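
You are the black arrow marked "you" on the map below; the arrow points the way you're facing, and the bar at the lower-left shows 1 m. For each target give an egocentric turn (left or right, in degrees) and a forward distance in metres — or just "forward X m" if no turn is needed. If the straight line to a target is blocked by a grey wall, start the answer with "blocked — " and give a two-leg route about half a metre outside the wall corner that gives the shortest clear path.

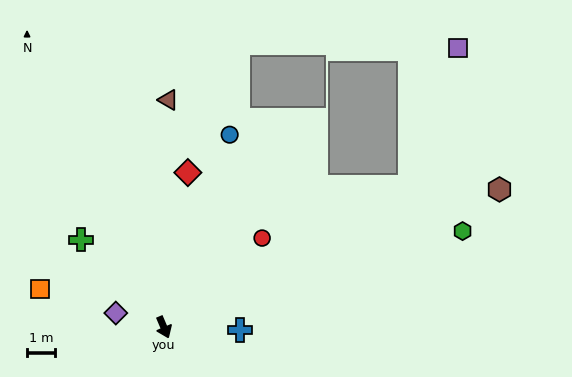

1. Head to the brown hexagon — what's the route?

turn left 89°, forward 12.9 m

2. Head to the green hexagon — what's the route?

turn left 85°, forward 11.2 m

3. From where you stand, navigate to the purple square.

blocked — turn left 97°, forward 10.1 m, then turn left 41°, forward 5.2 m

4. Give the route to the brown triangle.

turn left 156°, forward 8.1 m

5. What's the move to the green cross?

turn right 160°, forward 4.3 m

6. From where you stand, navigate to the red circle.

turn left 109°, forward 4.7 m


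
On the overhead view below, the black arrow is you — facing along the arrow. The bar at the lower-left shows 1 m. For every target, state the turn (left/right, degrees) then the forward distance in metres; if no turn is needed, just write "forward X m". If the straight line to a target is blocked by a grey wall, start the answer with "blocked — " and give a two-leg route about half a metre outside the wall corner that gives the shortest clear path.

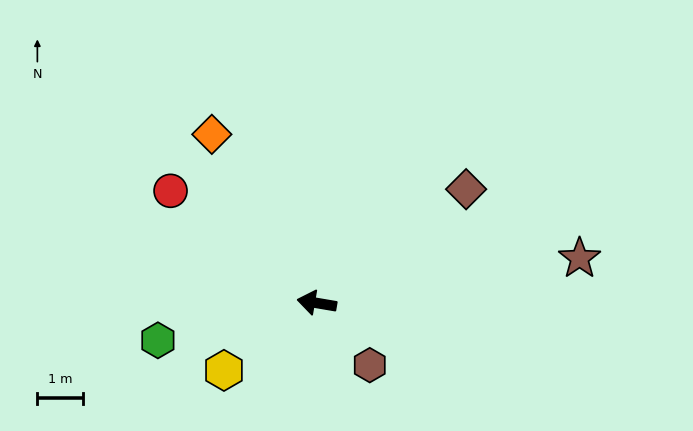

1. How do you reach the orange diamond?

turn right 48°, forward 4.4 m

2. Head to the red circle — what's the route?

turn right 28°, forward 4.1 m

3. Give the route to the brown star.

turn right 161°, forward 5.9 m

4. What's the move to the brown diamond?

turn right 133°, forward 4.1 m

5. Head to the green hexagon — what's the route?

turn left 23°, forward 3.6 m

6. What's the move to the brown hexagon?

turn left 140°, forward 1.8 m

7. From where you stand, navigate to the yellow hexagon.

turn left 46°, forward 2.5 m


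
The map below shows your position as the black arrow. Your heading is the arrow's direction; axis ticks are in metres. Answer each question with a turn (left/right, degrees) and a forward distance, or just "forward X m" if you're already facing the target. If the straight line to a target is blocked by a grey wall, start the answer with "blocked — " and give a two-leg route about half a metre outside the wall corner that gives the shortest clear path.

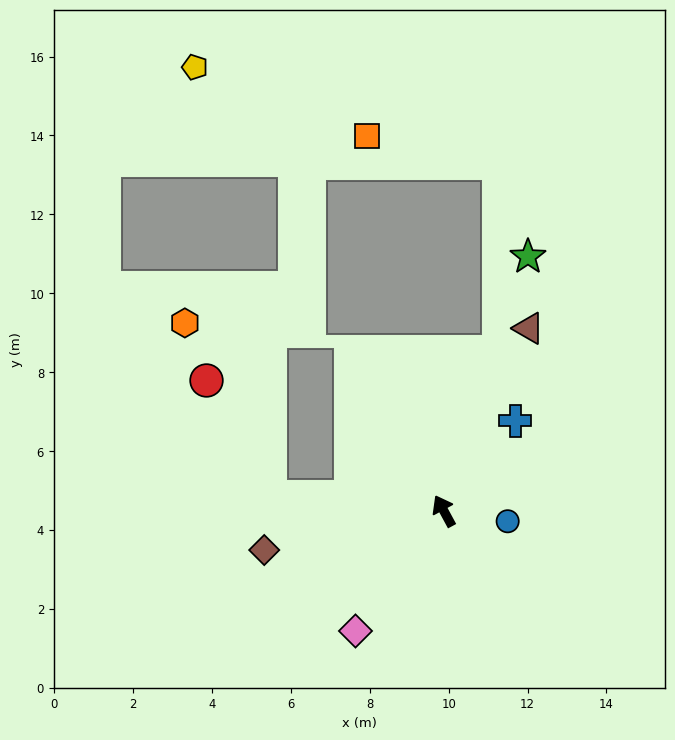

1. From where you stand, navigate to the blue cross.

turn right 67°, forward 2.9 m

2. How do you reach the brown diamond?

turn left 74°, forward 4.7 m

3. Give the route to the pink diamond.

turn left 115°, forward 3.8 m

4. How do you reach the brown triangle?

turn right 53°, forward 5.1 m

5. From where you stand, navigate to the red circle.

blocked — turn left 57°, forward 4.4 m, then turn right 57°, forward 3.4 m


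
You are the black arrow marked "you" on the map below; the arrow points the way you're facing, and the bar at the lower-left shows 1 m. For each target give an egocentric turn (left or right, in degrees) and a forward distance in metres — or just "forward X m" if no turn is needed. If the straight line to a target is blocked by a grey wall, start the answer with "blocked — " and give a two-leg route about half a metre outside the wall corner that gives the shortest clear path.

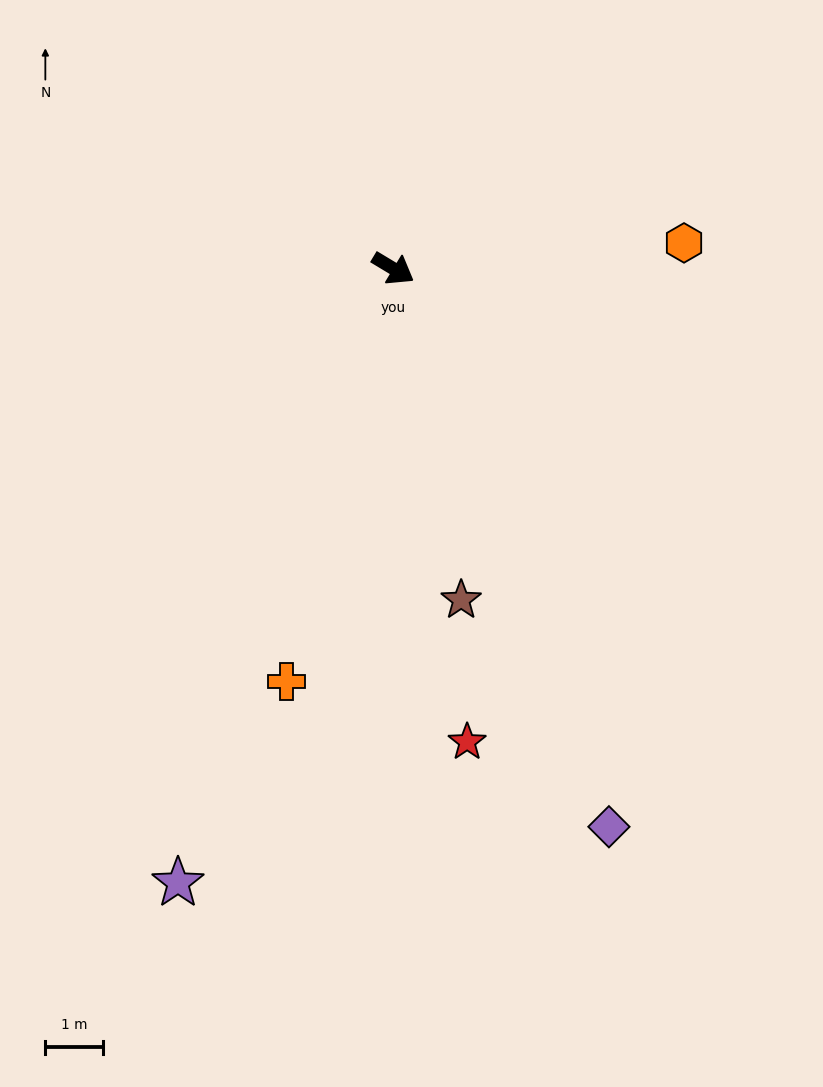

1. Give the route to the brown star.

turn right 47°, forward 5.9 m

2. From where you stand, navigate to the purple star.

turn right 78°, forward 11.4 m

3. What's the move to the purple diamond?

turn right 38°, forward 10.4 m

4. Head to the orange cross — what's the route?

turn right 73°, forward 7.4 m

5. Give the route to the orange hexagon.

turn left 36°, forward 5.1 m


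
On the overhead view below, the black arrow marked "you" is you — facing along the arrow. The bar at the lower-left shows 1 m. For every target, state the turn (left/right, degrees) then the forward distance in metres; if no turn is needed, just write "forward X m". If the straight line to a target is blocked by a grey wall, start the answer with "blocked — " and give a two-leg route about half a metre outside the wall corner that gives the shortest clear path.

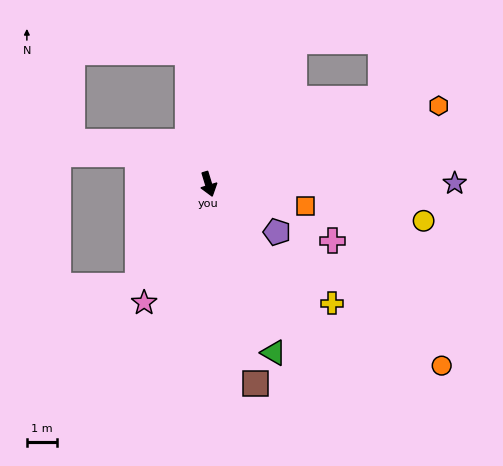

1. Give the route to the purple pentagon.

turn left 38°, forward 2.8 m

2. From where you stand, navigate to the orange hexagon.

turn left 92°, forward 8.2 m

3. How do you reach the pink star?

turn right 45°, forward 4.5 m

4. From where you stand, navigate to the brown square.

turn right 4°, forward 6.9 m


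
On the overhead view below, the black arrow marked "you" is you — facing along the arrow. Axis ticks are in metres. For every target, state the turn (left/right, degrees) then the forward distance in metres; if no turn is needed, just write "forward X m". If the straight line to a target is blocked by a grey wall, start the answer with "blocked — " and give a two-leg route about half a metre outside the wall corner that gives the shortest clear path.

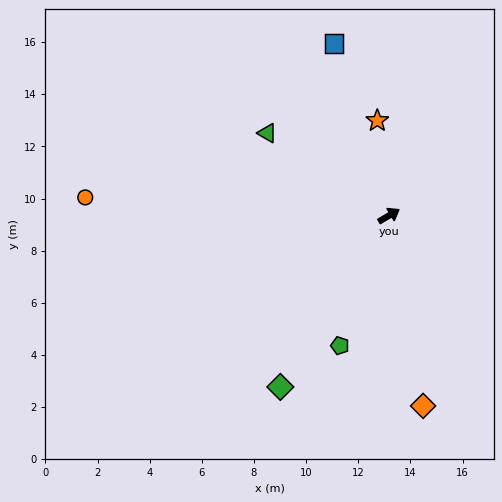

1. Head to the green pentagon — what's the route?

turn right 141°, forward 5.3 m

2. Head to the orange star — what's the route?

turn left 66°, forward 3.7 m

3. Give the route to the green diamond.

turn right 153°, forward 7.8 m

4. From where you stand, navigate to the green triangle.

turn left 115°, forward 5.6 m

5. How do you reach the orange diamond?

turn right 111°, forward 7.4 m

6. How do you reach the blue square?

turn left 77°, forward 6.9 m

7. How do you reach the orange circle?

turn left 146°, forward 11.7 m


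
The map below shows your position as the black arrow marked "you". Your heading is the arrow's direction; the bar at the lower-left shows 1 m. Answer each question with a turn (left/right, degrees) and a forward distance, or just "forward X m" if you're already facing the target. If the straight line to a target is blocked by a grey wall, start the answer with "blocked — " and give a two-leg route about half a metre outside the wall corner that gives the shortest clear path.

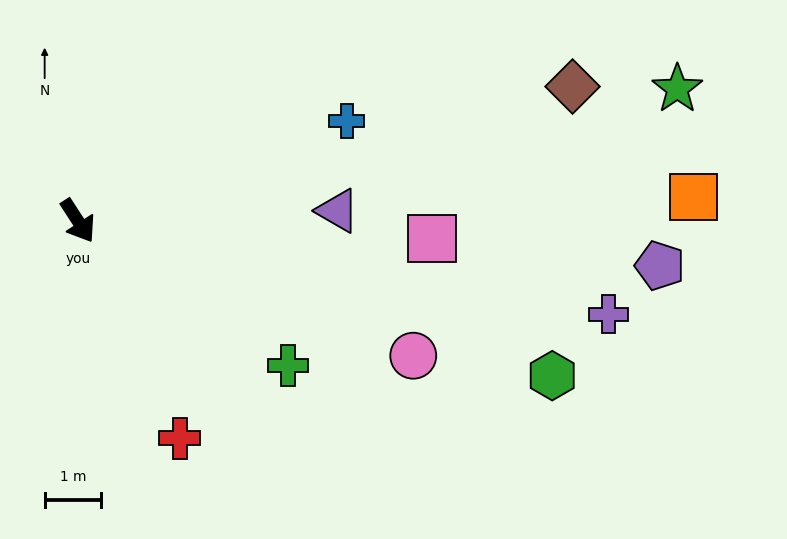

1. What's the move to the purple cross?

turn left 47°, forward 9.6 m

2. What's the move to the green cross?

turn left 23°, forward 4.5 m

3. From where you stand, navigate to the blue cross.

turn left 77°, forward 5.1 m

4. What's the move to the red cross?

turn right 8°, forward 4.3 m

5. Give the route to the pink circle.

turn left 35°, forward 6.4 m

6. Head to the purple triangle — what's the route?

turn left 59°, forward 4.6 m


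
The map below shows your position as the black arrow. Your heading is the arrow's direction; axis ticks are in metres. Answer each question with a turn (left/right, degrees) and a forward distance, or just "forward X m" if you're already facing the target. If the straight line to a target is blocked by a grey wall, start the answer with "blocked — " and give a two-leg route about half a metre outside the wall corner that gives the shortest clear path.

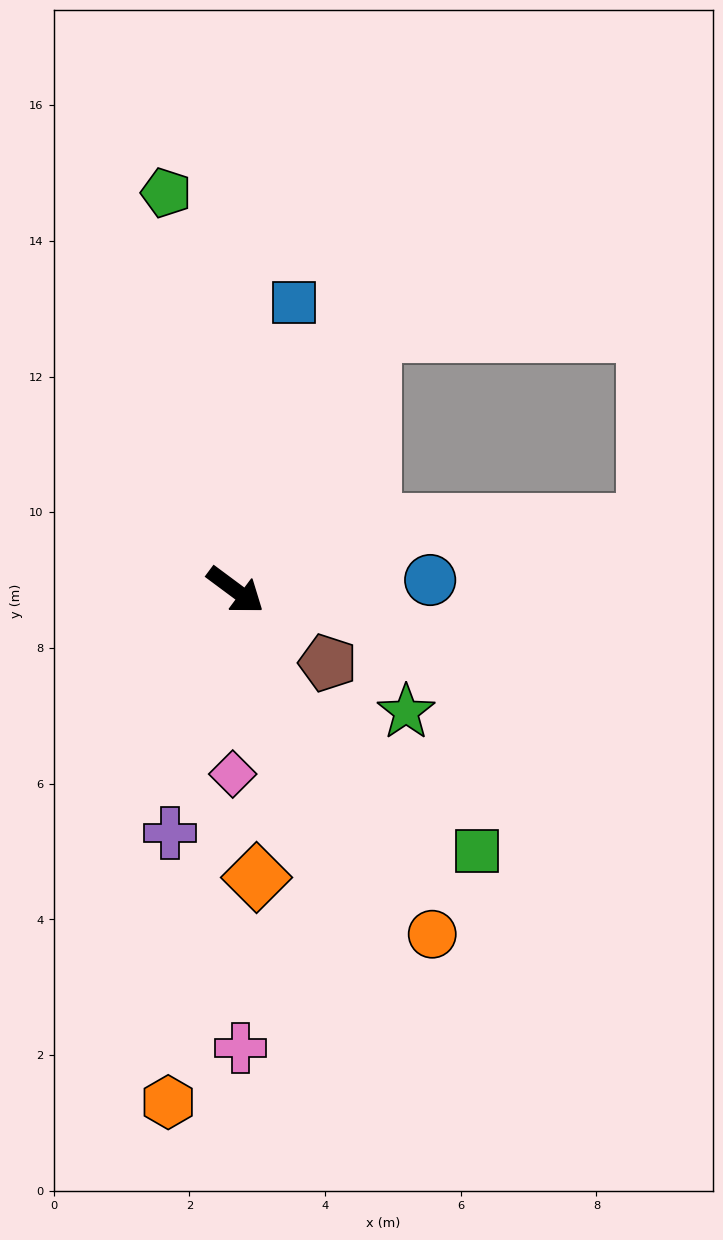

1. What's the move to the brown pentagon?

forward 1.7 m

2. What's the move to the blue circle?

turn left 40°, forward 2.9 m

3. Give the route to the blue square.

turn left 115°, forward 4.3 m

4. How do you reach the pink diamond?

turn right 54°, forward 2.7 m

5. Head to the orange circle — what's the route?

turn right 24°, forward 5.8 m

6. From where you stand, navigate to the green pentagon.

turn left 136°, forward 5.9 m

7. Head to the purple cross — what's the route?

turn right 69°, forward 3.7 m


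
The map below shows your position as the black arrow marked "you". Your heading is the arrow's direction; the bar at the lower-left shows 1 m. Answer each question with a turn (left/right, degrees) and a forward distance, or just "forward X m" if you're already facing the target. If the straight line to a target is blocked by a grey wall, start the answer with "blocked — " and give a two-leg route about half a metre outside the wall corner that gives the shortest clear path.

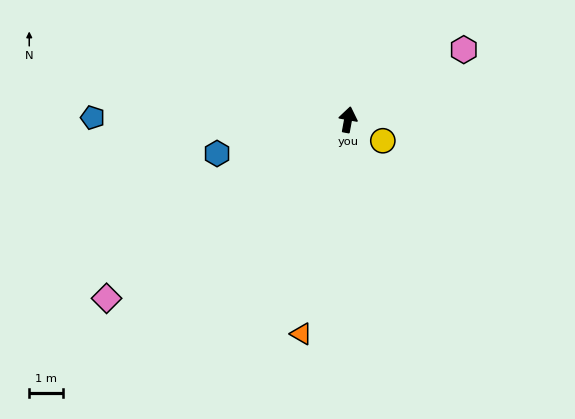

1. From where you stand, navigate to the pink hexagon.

turn right 48°, forward 4.0 m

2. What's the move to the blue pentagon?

turn left 100°, forward 7.6 m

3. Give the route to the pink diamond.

turn left 137°, forward 9.0 m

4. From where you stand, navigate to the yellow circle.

turn right 111°, forward 1.2 m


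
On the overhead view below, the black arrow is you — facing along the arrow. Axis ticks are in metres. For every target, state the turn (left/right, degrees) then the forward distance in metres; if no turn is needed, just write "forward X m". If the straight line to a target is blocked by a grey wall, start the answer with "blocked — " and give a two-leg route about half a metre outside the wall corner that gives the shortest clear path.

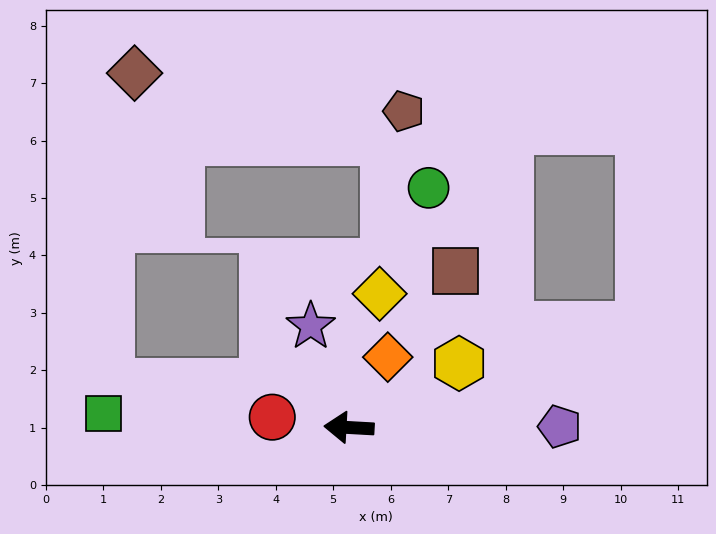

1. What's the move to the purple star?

turn right 66°, forward 1.9 m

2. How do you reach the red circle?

turn right 4°, forward 1.3 m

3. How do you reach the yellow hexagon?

turn right 147°, forward 2.2 m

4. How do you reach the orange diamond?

turn right 116°, forward 1.4 m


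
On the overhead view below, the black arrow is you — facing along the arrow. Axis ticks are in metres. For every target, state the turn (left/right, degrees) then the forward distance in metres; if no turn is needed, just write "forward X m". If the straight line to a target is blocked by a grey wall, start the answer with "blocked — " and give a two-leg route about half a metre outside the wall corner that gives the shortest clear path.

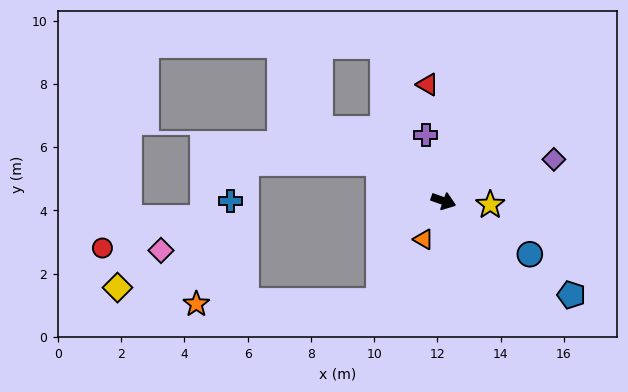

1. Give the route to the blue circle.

turn right 12°, forward 3.2 m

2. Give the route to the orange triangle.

turn right 98°, forward 1.4 m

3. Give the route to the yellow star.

turn left 15°, forward 1.5 m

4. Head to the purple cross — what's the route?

turn left 125°, forward 2.2 m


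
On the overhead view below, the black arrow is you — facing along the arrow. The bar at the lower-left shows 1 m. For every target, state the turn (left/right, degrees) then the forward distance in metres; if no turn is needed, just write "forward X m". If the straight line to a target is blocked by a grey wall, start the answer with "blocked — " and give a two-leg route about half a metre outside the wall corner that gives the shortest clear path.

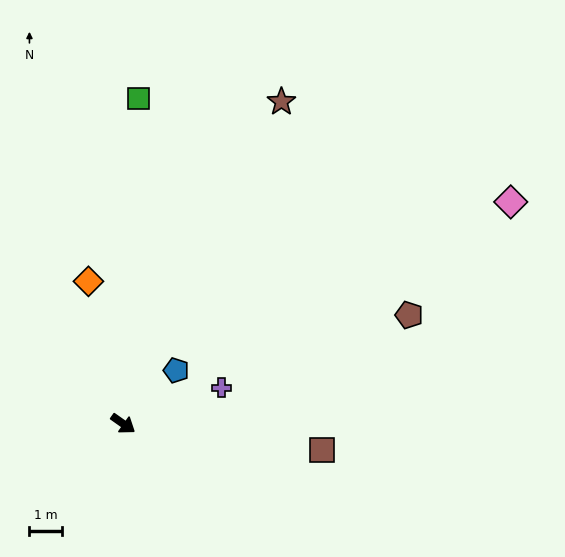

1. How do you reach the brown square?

turn left 28°, forward 6.1 m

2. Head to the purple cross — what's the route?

turn left 55°, forward 3.2 m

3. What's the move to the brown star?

turn left 99°, forward 11.0 m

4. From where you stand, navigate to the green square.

turn left 122°, forward 10.0 m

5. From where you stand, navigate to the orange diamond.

turn left 139°, forward 4.5 m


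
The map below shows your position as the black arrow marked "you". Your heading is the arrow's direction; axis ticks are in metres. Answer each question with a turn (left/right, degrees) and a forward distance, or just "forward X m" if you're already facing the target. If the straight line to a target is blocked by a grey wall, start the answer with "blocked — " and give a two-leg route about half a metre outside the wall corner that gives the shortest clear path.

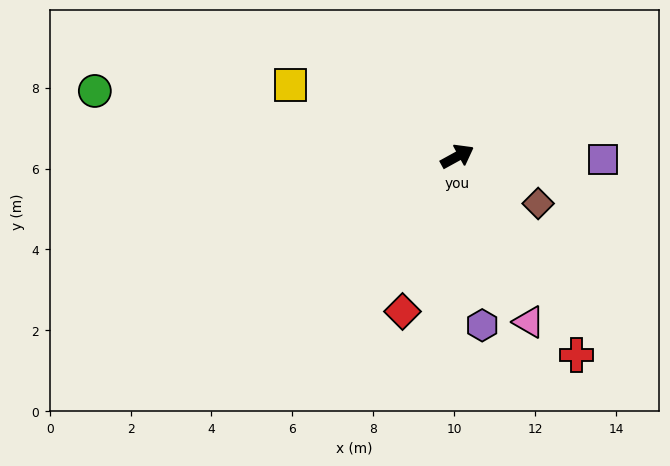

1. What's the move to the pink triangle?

turn right 95°, forward 4.5 m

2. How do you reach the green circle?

turn left 141°, forward 9.1 m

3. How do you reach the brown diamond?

turn right 59°, forward 2.3 m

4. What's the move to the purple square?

turn right 30°, forward 3.6 m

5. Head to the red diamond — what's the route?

turn right 138°, forward 4.1 m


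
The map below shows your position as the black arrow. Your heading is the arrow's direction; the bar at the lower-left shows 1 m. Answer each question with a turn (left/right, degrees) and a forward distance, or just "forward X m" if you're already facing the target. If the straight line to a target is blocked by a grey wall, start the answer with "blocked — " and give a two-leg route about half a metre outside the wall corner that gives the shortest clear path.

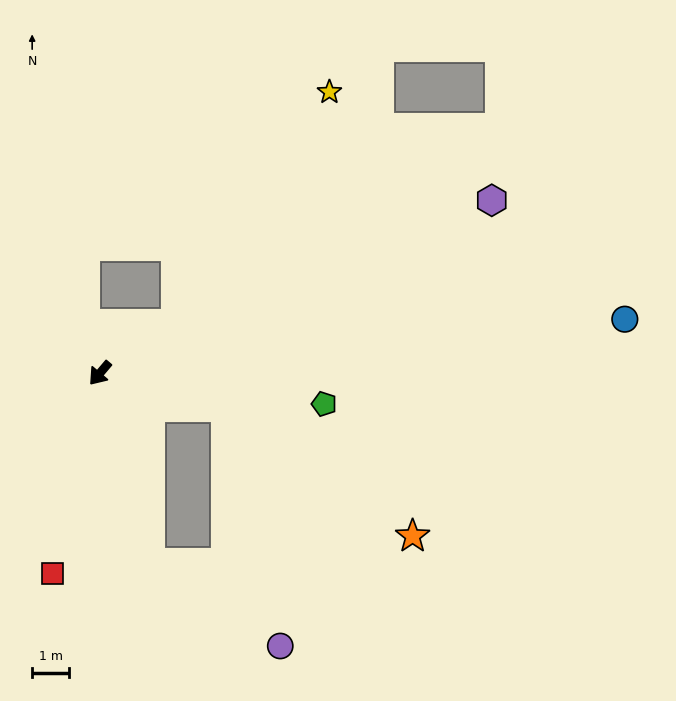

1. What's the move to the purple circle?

blocked — turn left 55°, forward 5.3 m, then turn left 43°, forward 4.2 m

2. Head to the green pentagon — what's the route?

turn left 122°, forward 6.1 m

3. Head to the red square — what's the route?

turn left 27°, forward 5.6 m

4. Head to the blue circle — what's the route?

turn left 136°, forward 14.3 m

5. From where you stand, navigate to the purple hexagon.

turn left 154°, forward 11.6 m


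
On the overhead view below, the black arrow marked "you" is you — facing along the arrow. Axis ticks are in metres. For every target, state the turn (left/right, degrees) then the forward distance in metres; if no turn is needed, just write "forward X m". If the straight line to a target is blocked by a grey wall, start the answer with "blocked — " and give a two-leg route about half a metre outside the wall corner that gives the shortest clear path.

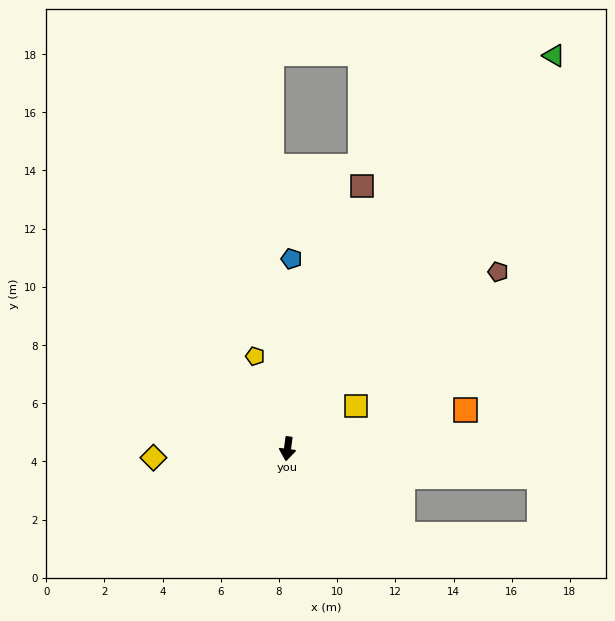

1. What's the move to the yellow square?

turn left 129°, forward 2.8 m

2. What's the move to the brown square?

turn left 172°, forward 9.4 m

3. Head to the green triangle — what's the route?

turn left 153°, forward 16.3 m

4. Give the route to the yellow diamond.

turn right 79°, forward 4.6 m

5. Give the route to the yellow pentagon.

turn right 153°, forward 3.4 m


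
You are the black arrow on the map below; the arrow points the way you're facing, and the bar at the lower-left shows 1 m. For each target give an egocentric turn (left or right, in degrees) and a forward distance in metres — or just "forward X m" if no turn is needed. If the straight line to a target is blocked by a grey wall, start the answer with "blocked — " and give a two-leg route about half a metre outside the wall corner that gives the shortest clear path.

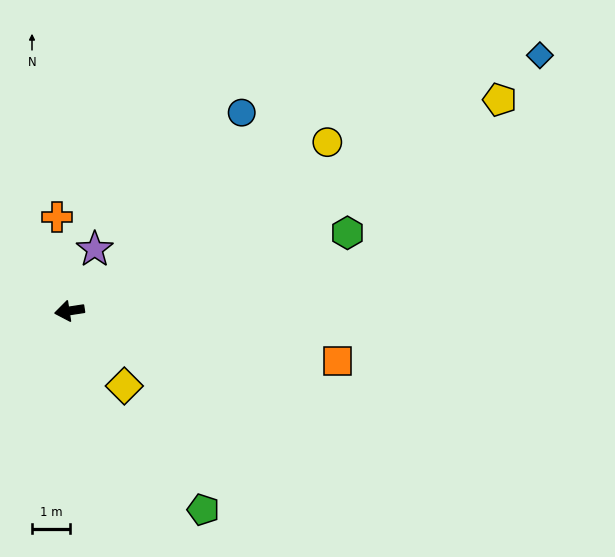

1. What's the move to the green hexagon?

turn right 173°, forward 7.6 m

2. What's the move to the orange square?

turn left 161°, forward 7.2 m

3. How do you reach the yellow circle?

turn right 156°, forward 8.1 m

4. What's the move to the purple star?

turn right 121°, forward 1.8 m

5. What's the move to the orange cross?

turn right 91°, forward 2.5 m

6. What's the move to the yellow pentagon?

turn right 163°, forward 12.7 m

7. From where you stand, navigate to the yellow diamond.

turn left 117°, forward 2.5 m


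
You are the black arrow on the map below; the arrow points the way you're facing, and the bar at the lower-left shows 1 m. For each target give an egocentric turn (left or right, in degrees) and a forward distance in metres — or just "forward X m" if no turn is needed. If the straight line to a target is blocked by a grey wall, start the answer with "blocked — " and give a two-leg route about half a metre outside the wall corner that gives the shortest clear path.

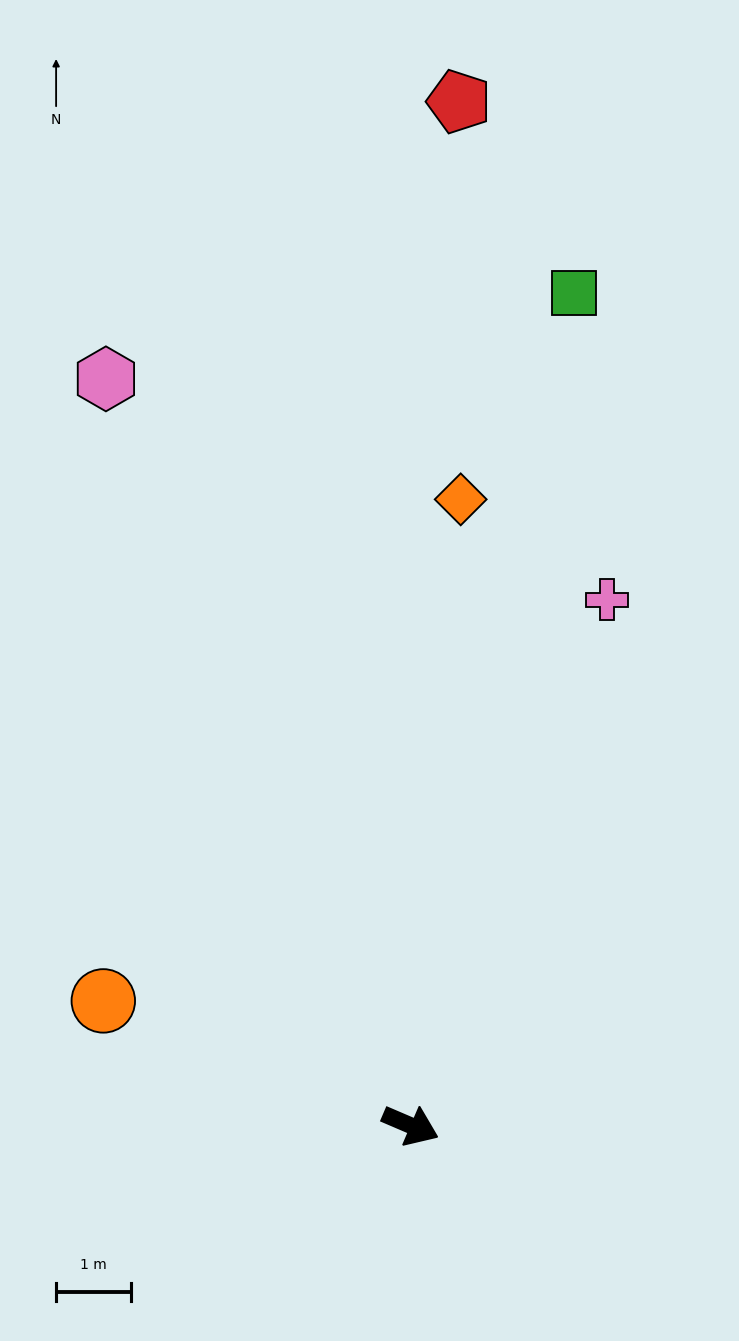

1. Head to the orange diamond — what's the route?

turn left 109°, forward 8.4 m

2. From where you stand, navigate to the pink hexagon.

turn left 135°, forward 10.8 m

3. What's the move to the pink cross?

turn left 93°, forward 7.5 m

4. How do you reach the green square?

turn left 102°, forward 11.3 m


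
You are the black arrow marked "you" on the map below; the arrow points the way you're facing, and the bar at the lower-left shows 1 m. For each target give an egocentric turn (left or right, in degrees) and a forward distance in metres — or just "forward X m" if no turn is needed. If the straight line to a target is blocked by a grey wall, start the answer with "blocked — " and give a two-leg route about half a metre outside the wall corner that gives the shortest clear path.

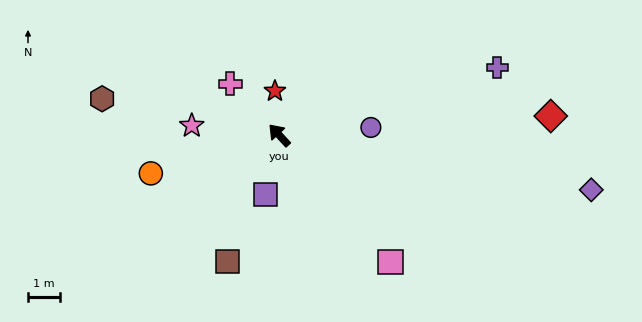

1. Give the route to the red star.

turn right 37°, forward 1.4 m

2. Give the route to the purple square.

turn left 124°, forward 1.9 m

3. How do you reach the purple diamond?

turn right 143°, forward 10.0 m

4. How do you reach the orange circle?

turn left 64°, forward 4.2 m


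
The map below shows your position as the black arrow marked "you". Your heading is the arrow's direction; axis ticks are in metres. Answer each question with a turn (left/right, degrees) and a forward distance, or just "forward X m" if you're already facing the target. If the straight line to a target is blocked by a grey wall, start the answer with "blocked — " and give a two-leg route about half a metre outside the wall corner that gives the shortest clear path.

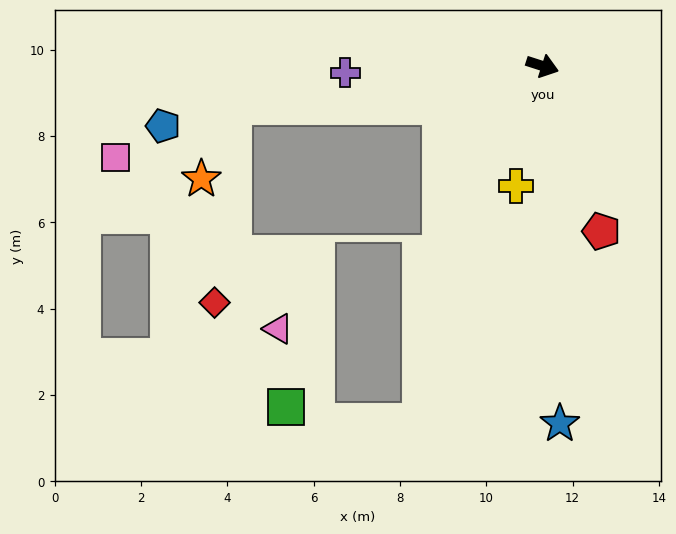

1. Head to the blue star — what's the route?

turn right 69°, forward 8.3 m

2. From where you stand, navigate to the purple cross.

turn right 160°, forward 4.6 m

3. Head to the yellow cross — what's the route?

turn right 85°, forward 2.8 m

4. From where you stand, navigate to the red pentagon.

turn right 53°, forward 4.1 m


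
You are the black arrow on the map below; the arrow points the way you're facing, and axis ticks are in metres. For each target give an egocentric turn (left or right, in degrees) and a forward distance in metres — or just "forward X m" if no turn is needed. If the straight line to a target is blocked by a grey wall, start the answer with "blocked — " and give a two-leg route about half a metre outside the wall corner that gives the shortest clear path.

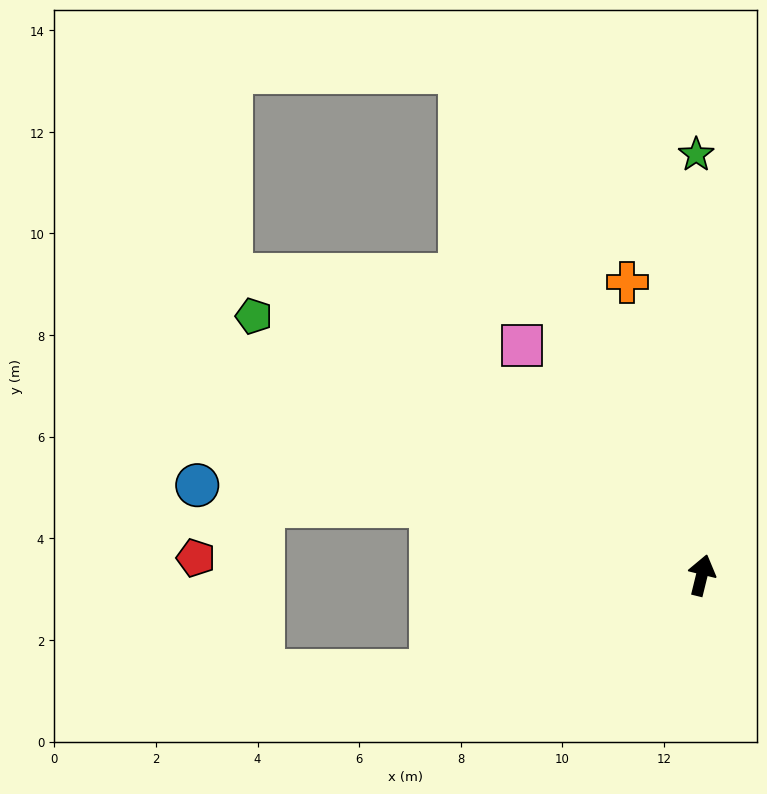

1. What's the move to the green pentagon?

turn left 74°, forward 10.2 m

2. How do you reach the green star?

turn left 15°, forward 8.3 m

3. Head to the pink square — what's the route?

turn left 52°, forward 5.7 m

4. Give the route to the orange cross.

turn left 28°, forward 5.9 m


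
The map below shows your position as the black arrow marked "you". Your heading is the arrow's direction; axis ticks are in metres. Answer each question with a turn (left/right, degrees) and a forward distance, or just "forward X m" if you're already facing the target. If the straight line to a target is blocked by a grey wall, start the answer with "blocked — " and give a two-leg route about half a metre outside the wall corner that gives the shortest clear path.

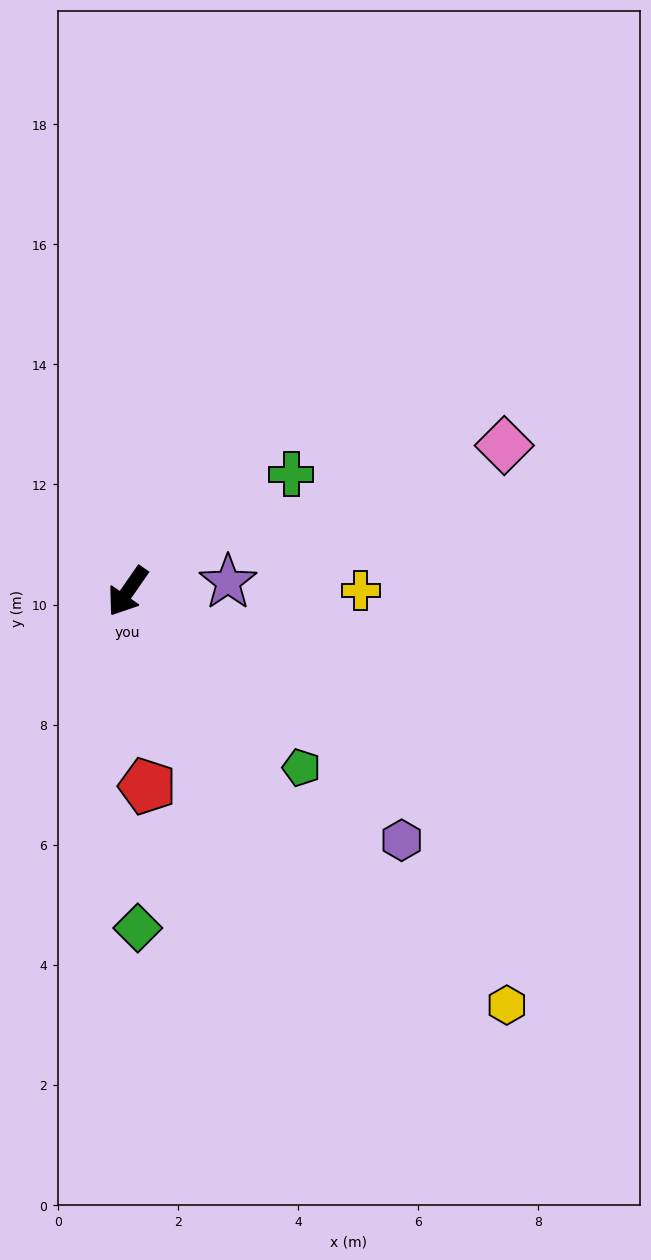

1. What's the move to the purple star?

turn left 130°, forward 1.7 m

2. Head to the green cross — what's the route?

turn left 160°, forward 3.4 m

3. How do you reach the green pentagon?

turn left 79°, forward 4.1 m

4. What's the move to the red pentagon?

turn left 40°, forward 3.3 m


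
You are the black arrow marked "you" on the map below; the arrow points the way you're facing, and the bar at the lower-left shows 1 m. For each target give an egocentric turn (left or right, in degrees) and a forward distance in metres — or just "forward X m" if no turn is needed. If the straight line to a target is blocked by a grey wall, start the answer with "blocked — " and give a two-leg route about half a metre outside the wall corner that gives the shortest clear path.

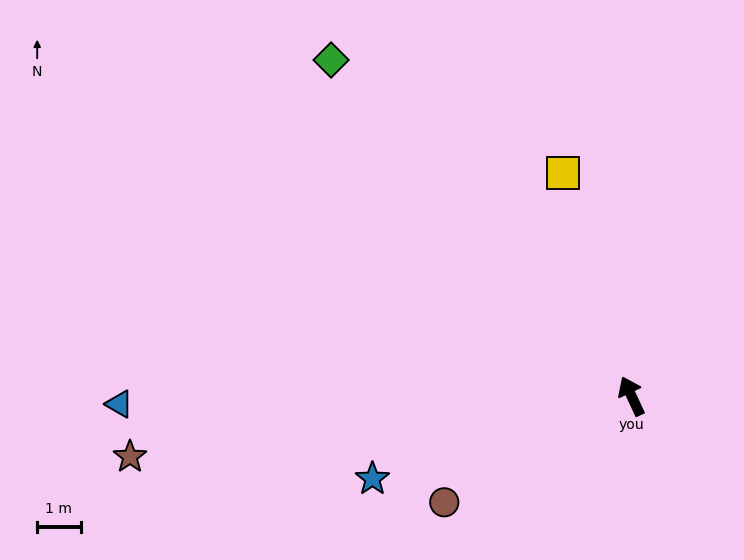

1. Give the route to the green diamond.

turn left 17°, forward 10.4 m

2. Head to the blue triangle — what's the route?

turn left 66°, forward 11.8 m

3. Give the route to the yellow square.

turn right 8°, forward 5.4 m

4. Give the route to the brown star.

turn left 72°, forward 11.6 m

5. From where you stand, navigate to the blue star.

turn left 83°, forward 6.3 m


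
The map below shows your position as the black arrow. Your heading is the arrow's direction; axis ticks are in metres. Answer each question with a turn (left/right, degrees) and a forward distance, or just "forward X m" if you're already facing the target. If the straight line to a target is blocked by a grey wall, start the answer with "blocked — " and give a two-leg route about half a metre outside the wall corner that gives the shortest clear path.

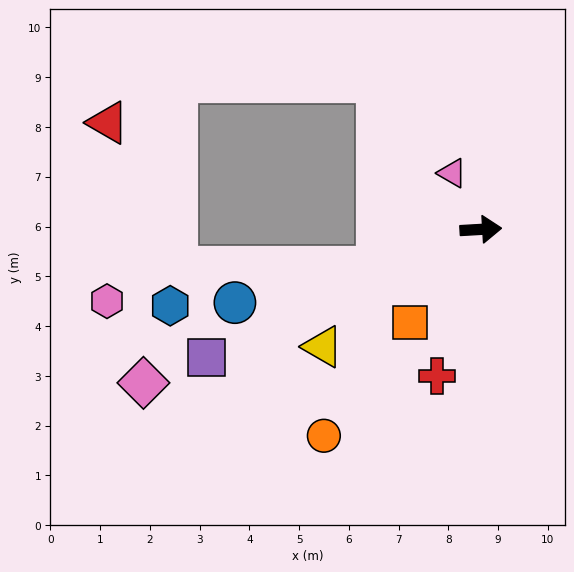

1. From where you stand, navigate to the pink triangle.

turn left 114°, forward 1.3 m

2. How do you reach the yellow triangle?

turn right 147°, forward 4.0 m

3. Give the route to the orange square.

turn right 131°, forward 2.4 m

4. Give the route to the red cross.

turn right 110°, forward 3.1 m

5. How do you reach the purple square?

turn right 158°, forward 6.1 m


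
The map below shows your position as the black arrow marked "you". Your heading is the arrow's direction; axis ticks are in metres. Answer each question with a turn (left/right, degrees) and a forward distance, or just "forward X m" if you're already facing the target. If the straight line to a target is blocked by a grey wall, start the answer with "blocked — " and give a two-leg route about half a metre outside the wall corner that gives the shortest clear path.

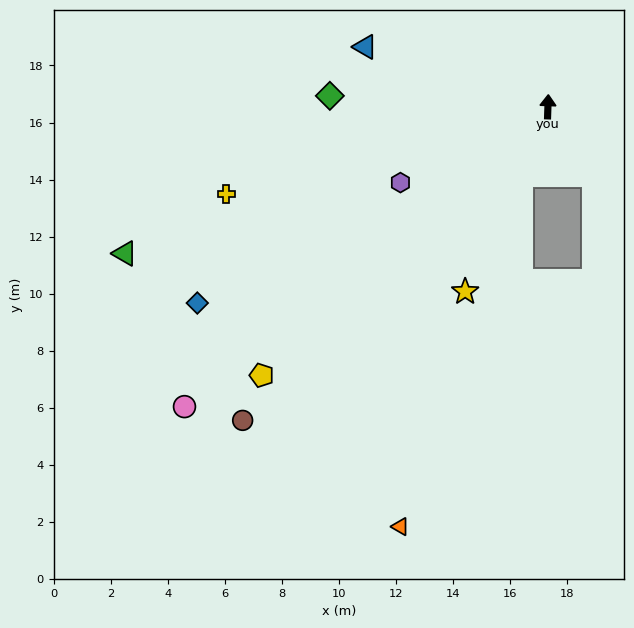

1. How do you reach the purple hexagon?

turn left 119°, forward 5.8 m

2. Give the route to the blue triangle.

turn left 74°, forward 6.7 m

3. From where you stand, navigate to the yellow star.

turn left 158°, forward 7.1 m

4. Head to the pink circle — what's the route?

turn left 131°, forward 16.5 m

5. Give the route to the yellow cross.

turn left 107°, forward 11.7 m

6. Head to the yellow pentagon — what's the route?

turn left 135°, forward 13.8 m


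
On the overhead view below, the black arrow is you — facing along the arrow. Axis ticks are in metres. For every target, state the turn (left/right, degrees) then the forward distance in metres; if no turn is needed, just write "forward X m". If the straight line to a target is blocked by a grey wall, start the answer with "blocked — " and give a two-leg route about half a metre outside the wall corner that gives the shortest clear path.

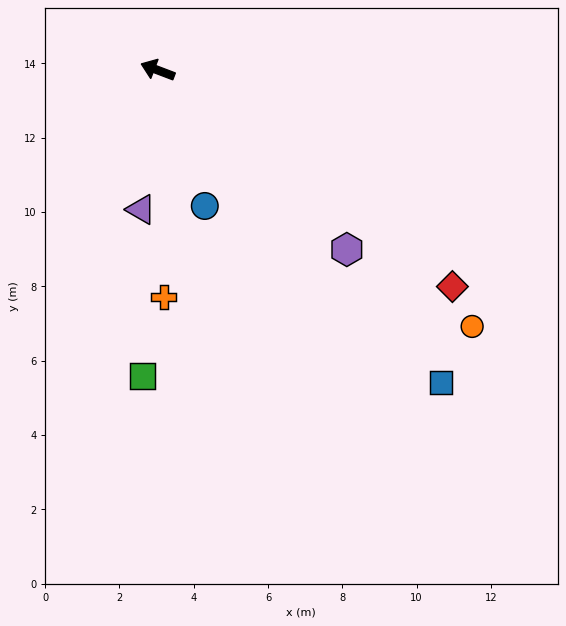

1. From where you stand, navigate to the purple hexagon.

turn left 157°, forward 7.0 m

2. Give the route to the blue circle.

turn left 130°, forward 3.9 m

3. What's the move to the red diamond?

turn left 165°, forward 9.8 m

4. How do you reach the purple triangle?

turn left 104°, forward 3.8 m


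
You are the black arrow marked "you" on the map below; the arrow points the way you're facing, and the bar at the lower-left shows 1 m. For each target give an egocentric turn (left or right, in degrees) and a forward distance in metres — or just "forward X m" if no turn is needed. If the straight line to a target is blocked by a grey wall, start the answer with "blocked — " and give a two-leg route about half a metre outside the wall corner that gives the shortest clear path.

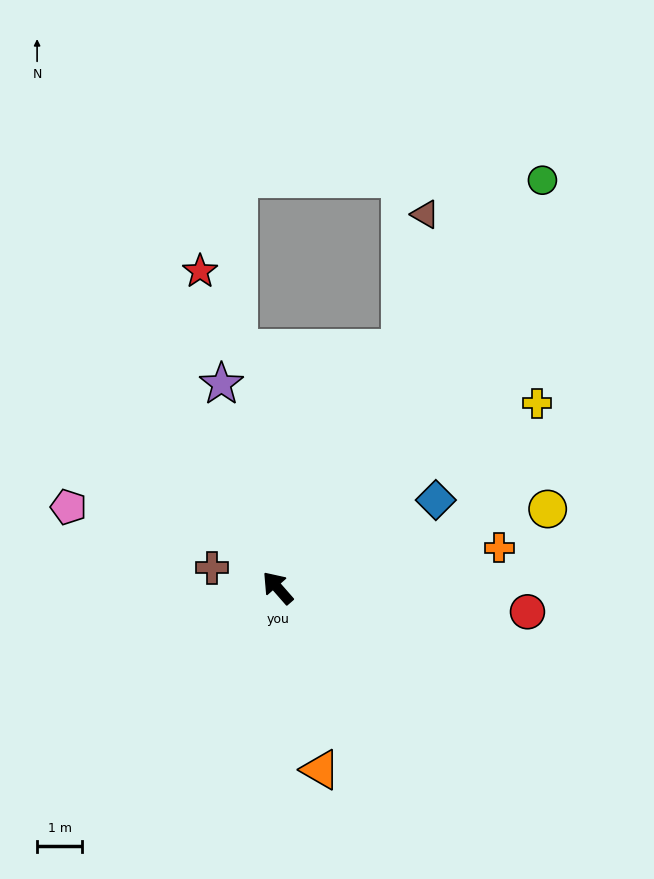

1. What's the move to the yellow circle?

turn right 115°, forward 6.2 m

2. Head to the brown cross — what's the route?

turn left 32°, forward 1.5 m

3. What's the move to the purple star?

turn right 26°, forward 4.7 m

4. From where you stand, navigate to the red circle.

turn right 137°, forward 5.6 m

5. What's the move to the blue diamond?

turn right 102°, forward 4.0 m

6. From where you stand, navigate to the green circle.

turn right 74°, forward 10.8 m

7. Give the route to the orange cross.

turn right 121°, forward 5.0 m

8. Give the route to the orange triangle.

turn left 152°, forward 4.1 m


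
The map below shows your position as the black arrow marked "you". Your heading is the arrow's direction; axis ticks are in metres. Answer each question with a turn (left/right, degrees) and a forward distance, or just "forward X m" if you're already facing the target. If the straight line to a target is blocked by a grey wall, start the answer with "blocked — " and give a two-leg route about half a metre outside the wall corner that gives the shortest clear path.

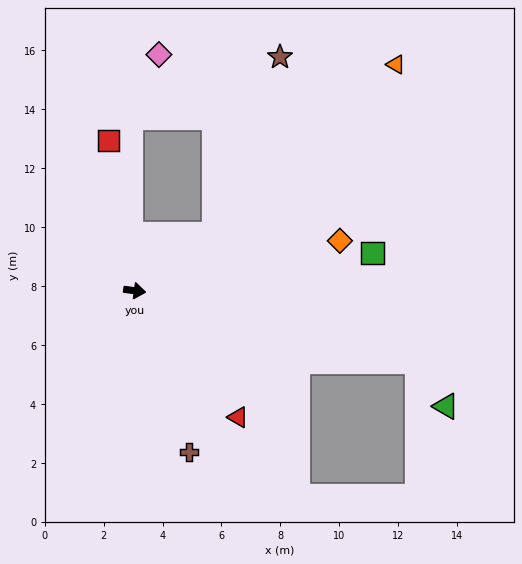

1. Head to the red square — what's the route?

turn left 107°, forward 5.2 m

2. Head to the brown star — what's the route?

blocked — turn left 43°, forward 3.3 m, then turn left 34°, forward 6.4 m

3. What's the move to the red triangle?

turn right 43°, forward 5.5 m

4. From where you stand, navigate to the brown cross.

turn right 64°, forward 5.8 m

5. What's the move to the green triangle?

blocked — turn right 7°, forward 9.9 m, then turn right 43°, forward 1.8 m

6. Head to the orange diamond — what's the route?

turn left 21°, forward 7.2 m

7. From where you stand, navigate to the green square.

turn left 17°, forward 8.2 m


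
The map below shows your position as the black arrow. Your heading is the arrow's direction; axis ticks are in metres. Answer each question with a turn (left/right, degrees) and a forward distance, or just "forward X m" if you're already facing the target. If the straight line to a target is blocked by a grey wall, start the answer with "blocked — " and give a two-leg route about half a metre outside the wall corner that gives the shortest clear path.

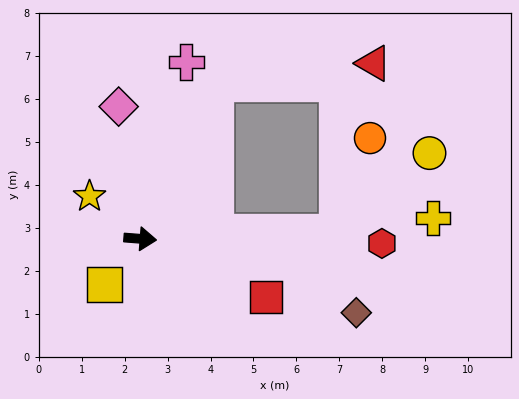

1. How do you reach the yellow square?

turn right 124°, forward 1.4 m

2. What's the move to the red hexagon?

turn left 3°, forward 5.6 m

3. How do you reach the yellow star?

turn left 144°, forward 1.5 m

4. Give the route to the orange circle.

blocked — turn left 6°, forward 4.6 m, then turn left 70°, forward 2.3 m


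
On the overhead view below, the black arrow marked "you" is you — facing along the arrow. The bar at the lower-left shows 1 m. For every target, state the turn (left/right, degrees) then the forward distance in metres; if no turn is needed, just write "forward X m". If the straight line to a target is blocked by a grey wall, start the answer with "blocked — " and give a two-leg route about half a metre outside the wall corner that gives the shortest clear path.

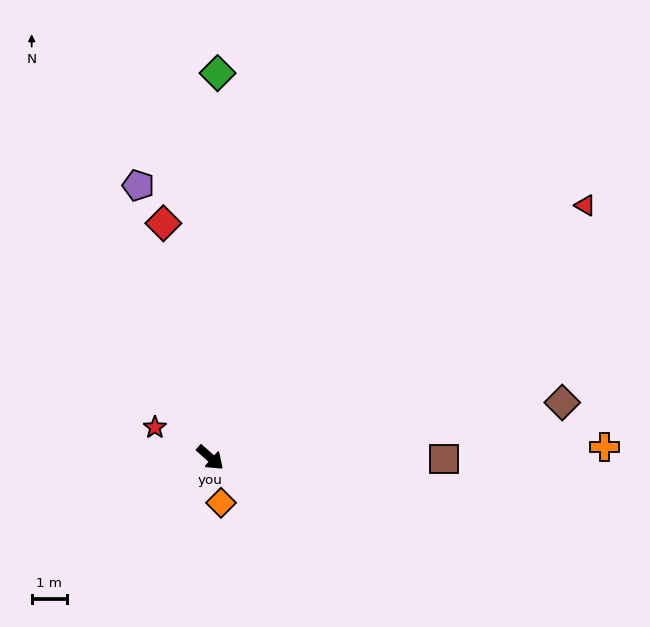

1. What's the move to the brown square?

turn left 41°, forward 6.7 m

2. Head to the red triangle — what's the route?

turn left 76°, forward 13.0 m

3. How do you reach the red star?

turn right 167°, forward 1.8 m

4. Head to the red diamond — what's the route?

turn left 143°, forward 6.9 m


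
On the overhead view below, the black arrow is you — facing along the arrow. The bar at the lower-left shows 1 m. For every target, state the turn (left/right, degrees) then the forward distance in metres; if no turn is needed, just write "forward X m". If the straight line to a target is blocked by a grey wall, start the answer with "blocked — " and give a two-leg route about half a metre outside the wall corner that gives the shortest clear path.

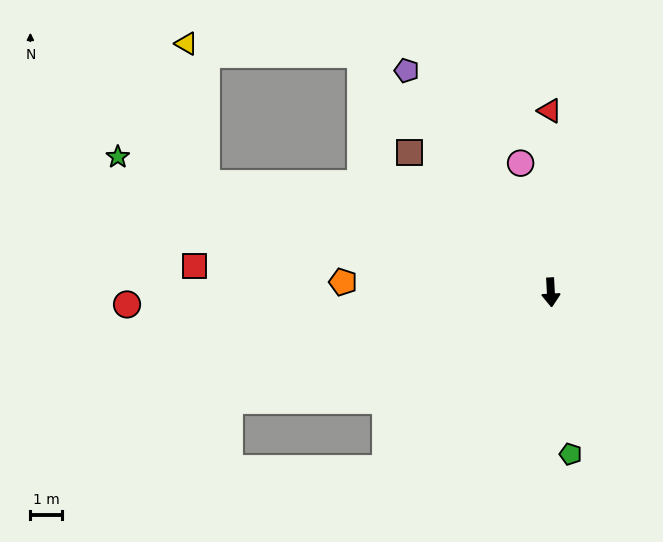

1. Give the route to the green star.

turn right 110°, forward 14.1 m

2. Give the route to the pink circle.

turn right 170°, forward 4.1 m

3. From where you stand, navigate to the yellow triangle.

blocked — turn right 111°, forward 11.3 m, then turn right 64°, forward 4.4 m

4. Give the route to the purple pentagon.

turn right 150°, forward 8.2 m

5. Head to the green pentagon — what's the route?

turn left 4°, forward 5.1 m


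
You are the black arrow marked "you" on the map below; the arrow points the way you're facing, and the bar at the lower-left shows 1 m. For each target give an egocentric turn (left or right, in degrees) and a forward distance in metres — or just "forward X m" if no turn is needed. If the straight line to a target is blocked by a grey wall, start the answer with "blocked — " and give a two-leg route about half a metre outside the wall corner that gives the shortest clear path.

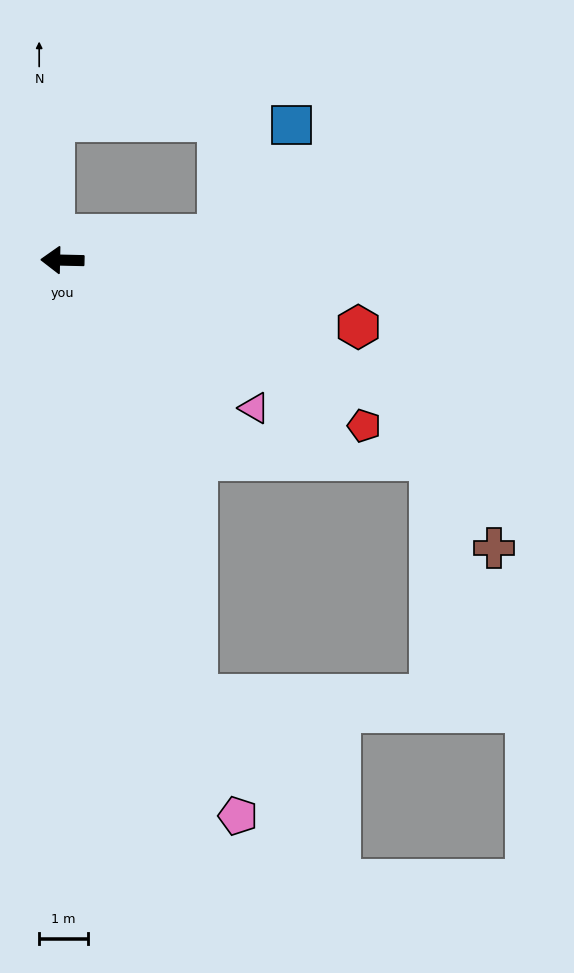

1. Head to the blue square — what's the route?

blocked — turn right 170°, forward 3.2 m, then turn left 47°, forward 2.7 m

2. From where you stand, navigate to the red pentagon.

turn left 153°, forward 7.1 m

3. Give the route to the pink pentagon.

turn left 109°, forward 12.0 m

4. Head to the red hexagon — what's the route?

turn left 169°, forward 6.3 m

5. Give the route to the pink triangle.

turn left 144°, forward 5.0 m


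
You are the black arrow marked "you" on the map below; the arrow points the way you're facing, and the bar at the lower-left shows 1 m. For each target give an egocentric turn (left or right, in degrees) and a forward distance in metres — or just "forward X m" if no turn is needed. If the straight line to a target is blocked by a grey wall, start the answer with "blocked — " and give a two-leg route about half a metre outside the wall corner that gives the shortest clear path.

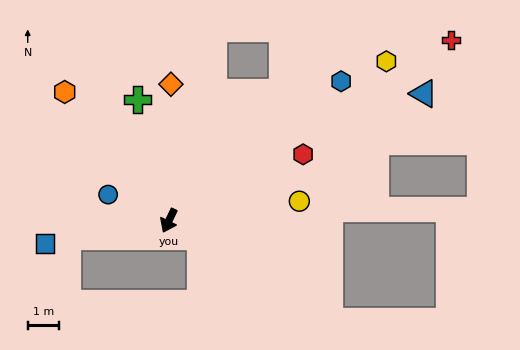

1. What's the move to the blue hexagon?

turn left 155°, forward 7.0 m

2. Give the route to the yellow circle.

turn left 124°, forward 4.2 m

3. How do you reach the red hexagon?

turn left 142°, forward 4.8 m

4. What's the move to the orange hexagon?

turn right 115°, forward 5.3 m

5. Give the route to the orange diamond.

turn right 155°, forward 4.3 m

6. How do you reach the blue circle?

turn right 88°, forward 2.1 m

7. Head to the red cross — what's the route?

turn left 148°, forward 10.6 m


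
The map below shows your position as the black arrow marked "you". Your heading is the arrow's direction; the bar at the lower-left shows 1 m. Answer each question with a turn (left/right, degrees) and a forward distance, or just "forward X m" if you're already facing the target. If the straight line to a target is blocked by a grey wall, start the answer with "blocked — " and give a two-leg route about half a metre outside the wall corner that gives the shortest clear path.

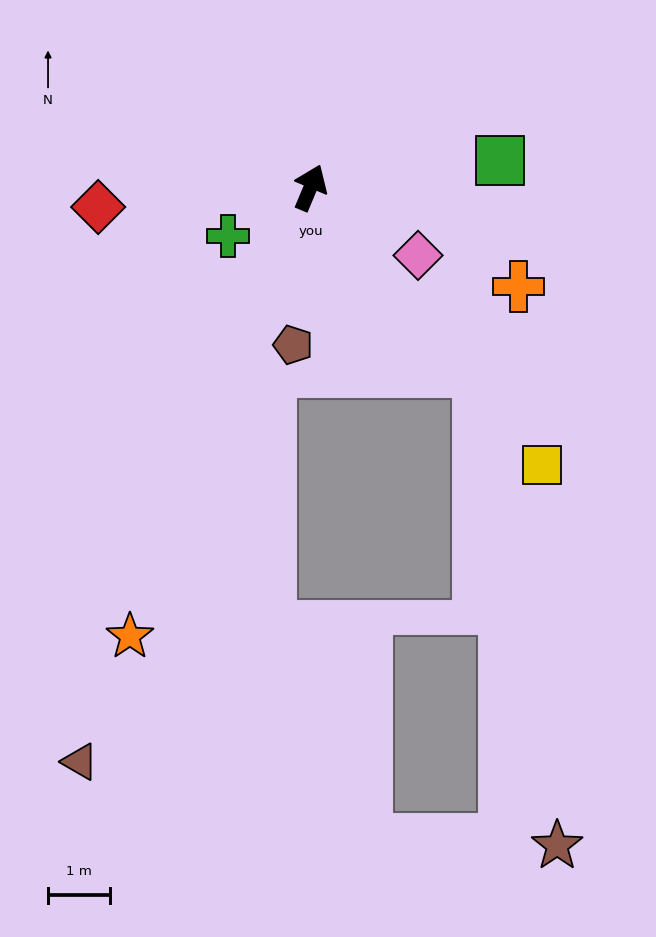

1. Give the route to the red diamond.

turn left 118°, forward 3.4 m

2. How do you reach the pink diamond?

turn right 100°, forward 2.0 m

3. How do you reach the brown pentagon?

turn right 164°, forward 2.5 m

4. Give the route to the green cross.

turn left 143°, forward 1.5 m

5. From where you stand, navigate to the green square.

turn right 59°, forward 3.1 m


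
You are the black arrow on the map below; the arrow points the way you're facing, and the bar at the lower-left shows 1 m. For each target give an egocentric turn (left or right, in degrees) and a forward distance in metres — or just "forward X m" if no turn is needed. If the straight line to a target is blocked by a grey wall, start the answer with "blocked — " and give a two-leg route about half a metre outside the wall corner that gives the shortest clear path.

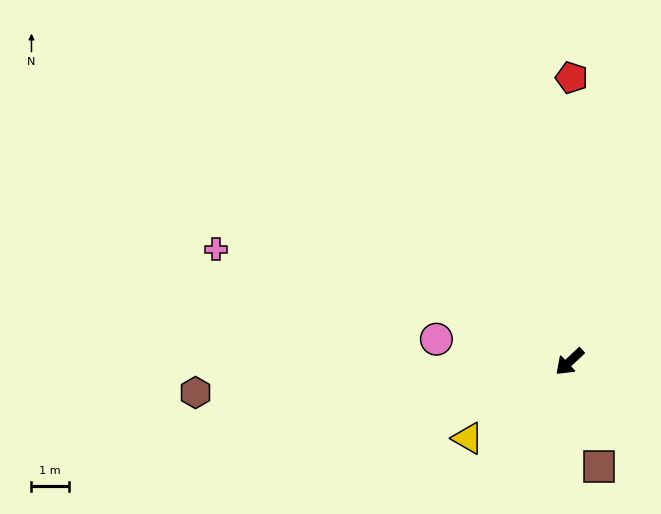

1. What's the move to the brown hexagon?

turn right 38°, forward 10.0 m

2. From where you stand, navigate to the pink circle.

turn right 53°, forward 3.6 m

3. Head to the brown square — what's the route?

turn left 63°, forward 2.9 m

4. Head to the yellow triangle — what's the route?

turn right 6°, forward 3.4 m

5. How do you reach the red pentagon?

turn right 133°, forward 7.6 m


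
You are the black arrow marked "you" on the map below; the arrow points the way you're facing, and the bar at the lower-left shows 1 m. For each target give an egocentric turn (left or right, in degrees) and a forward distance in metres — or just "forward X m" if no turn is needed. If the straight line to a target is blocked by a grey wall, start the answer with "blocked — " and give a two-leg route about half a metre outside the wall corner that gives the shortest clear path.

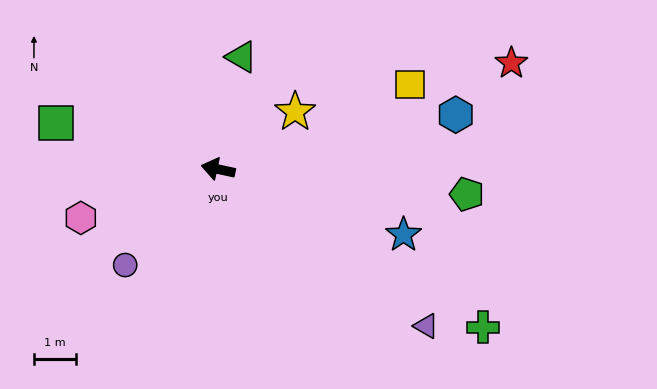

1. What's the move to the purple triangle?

turn left 155°, forward 6.3 m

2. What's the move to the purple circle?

turn left 58°, forward 3.2 m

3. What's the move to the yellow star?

turn right 131°, forward 2.3 m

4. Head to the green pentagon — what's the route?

turn right 174°, forward 6.0 m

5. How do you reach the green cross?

turn left 161°, forward 7.4 m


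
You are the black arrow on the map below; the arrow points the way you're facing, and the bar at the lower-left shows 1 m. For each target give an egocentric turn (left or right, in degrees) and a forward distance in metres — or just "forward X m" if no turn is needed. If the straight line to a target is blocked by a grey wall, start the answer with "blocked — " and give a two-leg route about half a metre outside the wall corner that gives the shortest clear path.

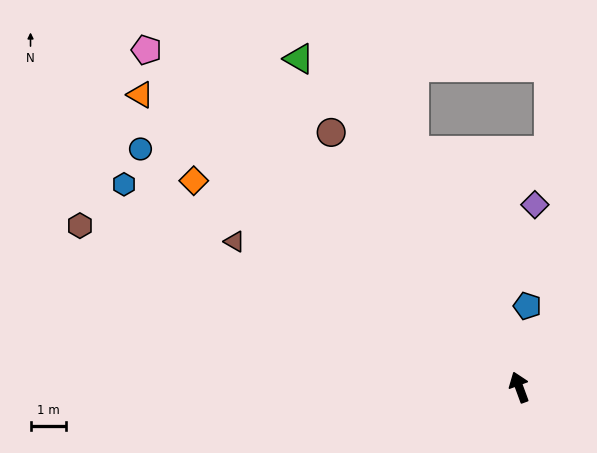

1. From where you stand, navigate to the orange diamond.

turn left 37°, forward 11.0 m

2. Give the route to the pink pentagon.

turn left 28°, forward 14.3 m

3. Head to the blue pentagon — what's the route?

turn right 26°, forward 2.3 m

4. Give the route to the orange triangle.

turn left 32°, forward 13.6 m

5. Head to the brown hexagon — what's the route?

turn left 50°, forward 13.3 m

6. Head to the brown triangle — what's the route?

turn left 43°, forward 9.1 m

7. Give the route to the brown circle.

turn left 16°, forward 9.0 m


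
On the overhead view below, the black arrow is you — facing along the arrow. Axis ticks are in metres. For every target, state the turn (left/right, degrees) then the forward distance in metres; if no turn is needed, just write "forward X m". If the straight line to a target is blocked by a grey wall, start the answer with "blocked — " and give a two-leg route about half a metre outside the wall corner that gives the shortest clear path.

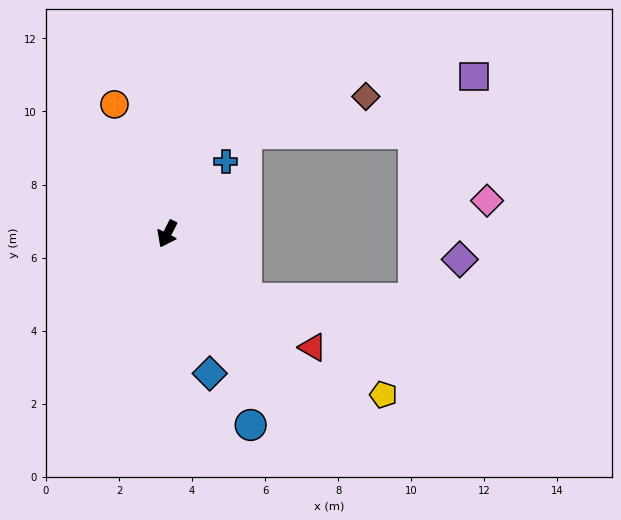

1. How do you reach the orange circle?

turn right 131°, forward 3.8 m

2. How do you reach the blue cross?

turn left 168°, forward 2.6 m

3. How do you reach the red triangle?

turn left 79°, forward 5.0 m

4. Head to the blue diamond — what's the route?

turn left 44°, forward 4.0 m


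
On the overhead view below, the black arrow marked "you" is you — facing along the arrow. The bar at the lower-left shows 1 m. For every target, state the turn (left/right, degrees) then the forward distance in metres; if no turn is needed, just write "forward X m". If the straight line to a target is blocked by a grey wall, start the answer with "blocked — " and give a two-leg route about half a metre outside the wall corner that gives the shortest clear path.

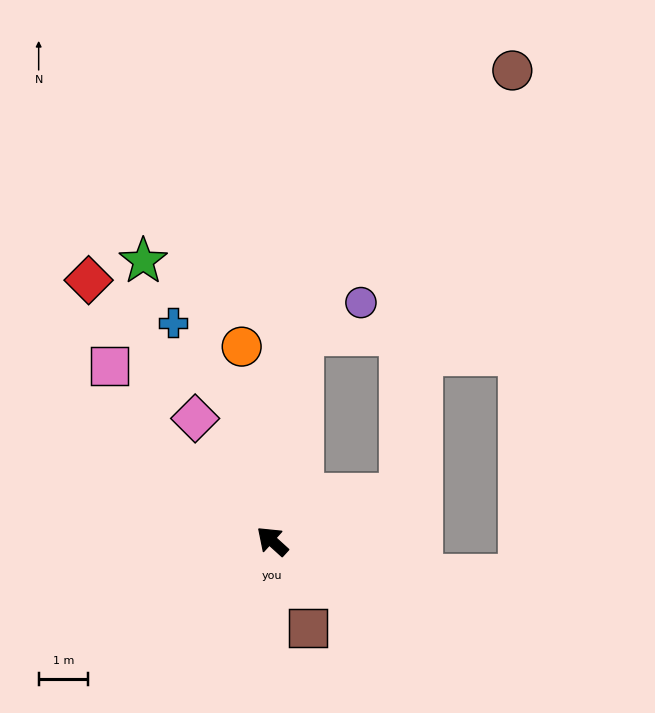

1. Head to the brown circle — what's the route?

blocked — turn right 56°, forward 4.2 m, then turn right 30°, forward 6.8 m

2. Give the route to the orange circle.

turn right 39°, forward 4.0 m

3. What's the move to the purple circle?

blocked — turn right 56°, forward 4.2 m, then turn right 53°, forward 1.3 m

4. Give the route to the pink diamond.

turn right 16°, forward 2.9 m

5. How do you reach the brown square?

turn left 155°, forward 1.9 m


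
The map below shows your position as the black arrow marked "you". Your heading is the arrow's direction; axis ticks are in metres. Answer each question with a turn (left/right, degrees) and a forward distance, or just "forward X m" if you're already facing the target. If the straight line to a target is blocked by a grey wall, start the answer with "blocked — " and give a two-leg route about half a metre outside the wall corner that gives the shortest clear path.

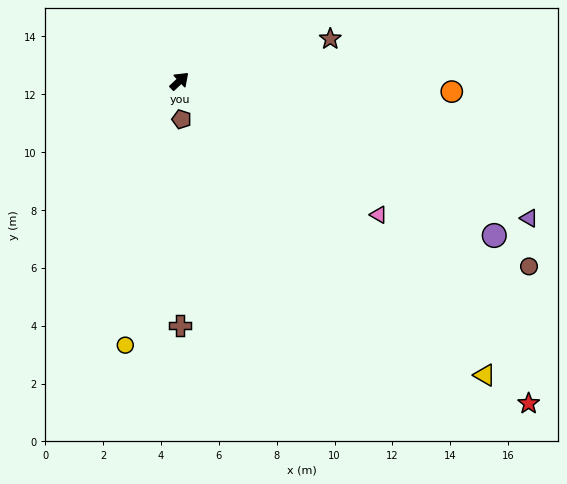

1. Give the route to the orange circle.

turn right 45°, forward 9.4 m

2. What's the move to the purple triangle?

turn right 64°, forward 13.0 m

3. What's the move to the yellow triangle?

turn right 87°, forward 14.6 m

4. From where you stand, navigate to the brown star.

turn right 27°, forward 5.4 m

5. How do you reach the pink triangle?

turn right 77°, forward 8.3 m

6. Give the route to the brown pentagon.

turn right 130°, forward 1.3 m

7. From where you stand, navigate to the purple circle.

turn right 69°, forward 12.1 m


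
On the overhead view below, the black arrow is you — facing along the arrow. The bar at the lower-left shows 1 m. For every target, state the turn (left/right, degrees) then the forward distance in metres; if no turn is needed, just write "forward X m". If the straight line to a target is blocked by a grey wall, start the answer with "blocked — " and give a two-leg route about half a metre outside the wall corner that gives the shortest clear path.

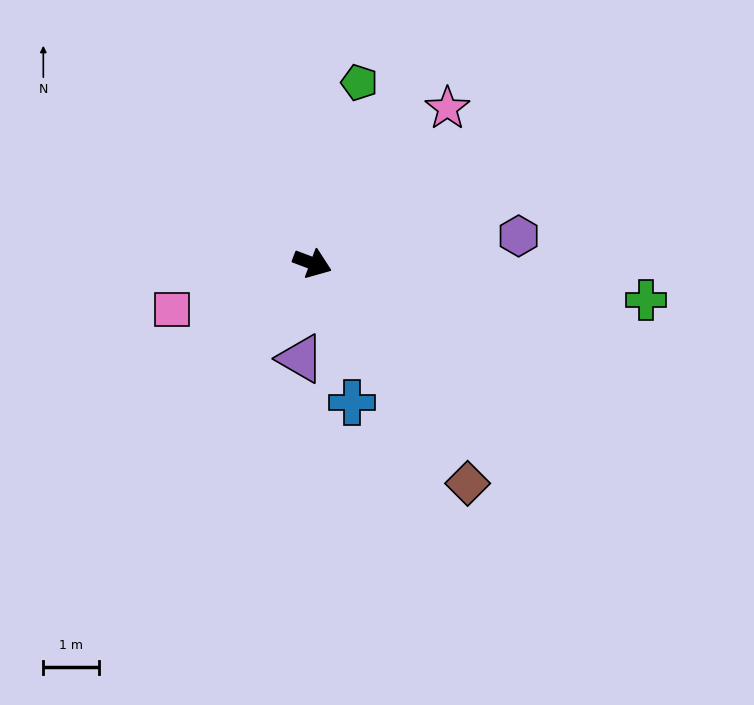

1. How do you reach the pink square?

turn right 141°, forward 2.7 m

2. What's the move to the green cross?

turn left 14°, forward 6.0 m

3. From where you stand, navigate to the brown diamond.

turn right 34°, forward 4.9 m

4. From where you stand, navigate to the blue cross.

turn right 53°, forward 2.6 m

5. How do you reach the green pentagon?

turn left 96°, forward 3.4 m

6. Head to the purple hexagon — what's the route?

turn left 28°, forward 3.7 m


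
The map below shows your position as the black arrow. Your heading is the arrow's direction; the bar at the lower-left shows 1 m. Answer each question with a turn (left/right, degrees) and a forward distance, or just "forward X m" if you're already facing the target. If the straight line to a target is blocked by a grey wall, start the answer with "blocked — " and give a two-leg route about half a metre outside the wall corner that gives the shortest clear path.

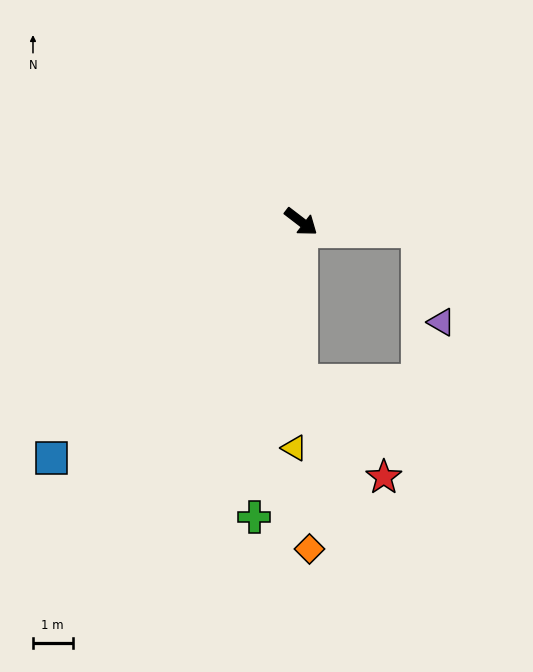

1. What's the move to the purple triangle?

blocked — turn left 33°, forward 3.0 m, then turn right 71°, forward 2.4 m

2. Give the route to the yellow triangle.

turn right 54°, forward 5.7 m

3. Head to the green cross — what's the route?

turn right 62°, forward 7.6 m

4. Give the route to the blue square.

turn right 99°, forward 8.7 m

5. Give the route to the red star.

blocked — turn right 52°, forward 4.0 m, then turn left 40°, forward 3.2 m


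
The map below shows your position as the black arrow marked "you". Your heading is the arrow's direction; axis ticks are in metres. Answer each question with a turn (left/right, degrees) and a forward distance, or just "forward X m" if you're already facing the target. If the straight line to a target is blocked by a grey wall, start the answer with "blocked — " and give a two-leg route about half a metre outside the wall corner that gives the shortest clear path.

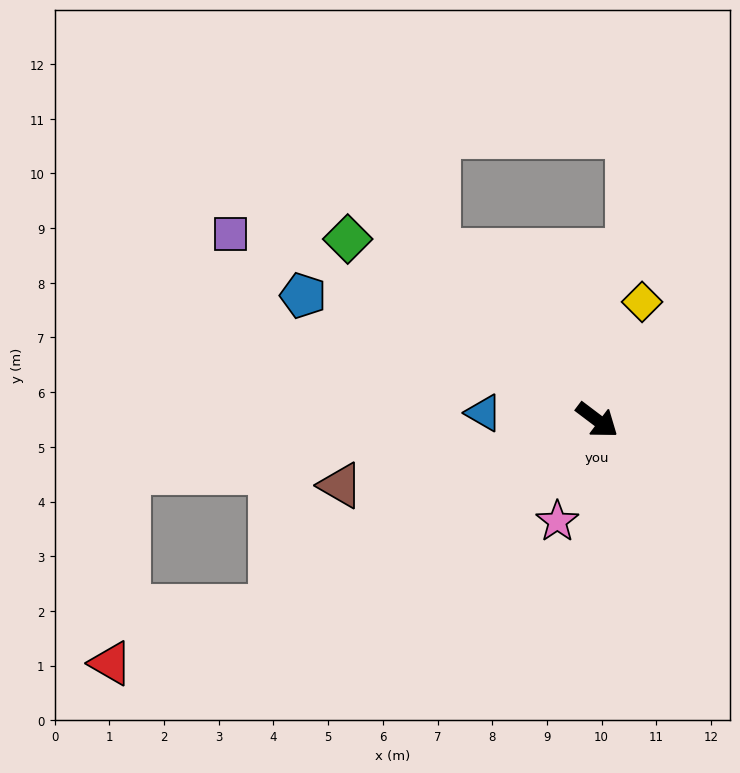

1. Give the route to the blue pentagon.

turn right 166°, forward 5.8 m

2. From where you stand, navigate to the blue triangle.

turn right 147°, forward 2.1 m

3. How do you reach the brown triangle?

turn right 129°, forward 4.8 m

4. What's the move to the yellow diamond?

turn left 106°, forward 2.3 m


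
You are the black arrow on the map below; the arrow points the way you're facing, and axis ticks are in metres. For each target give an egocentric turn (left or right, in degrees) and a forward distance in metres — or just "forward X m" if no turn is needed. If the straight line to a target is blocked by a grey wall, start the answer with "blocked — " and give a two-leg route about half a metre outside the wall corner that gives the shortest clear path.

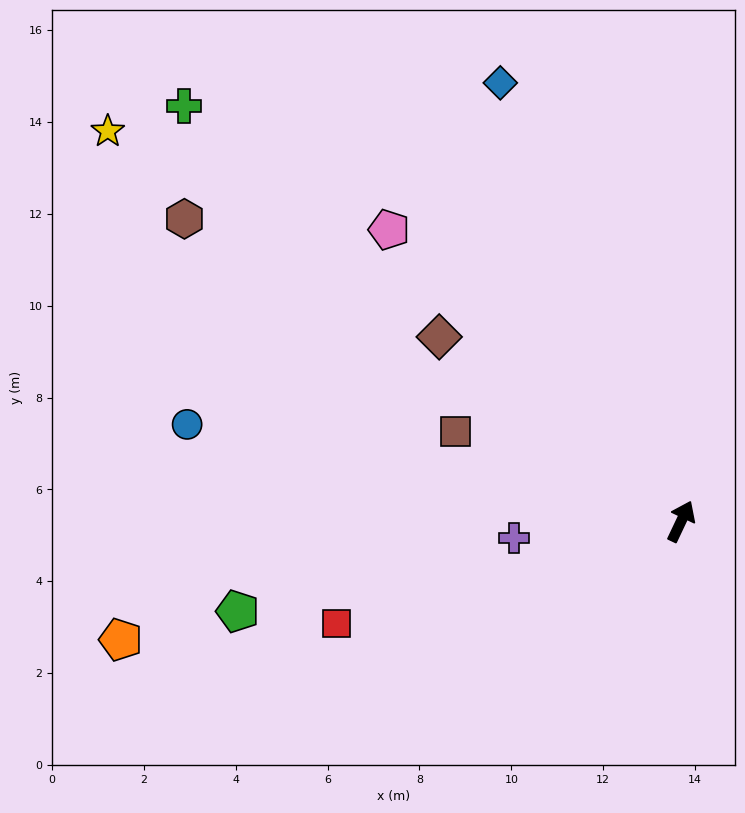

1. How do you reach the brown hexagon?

turn left 84°, forward 12.7 m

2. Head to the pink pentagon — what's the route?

turn left 70°, forward 9.0 m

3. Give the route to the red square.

turn left 132°, forward 7.8 m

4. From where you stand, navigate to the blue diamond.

turn left 48°, forward 10.3 m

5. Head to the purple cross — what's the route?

turn left 121°, forward 3.7 m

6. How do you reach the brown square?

turn left 94°, forward 5.3 m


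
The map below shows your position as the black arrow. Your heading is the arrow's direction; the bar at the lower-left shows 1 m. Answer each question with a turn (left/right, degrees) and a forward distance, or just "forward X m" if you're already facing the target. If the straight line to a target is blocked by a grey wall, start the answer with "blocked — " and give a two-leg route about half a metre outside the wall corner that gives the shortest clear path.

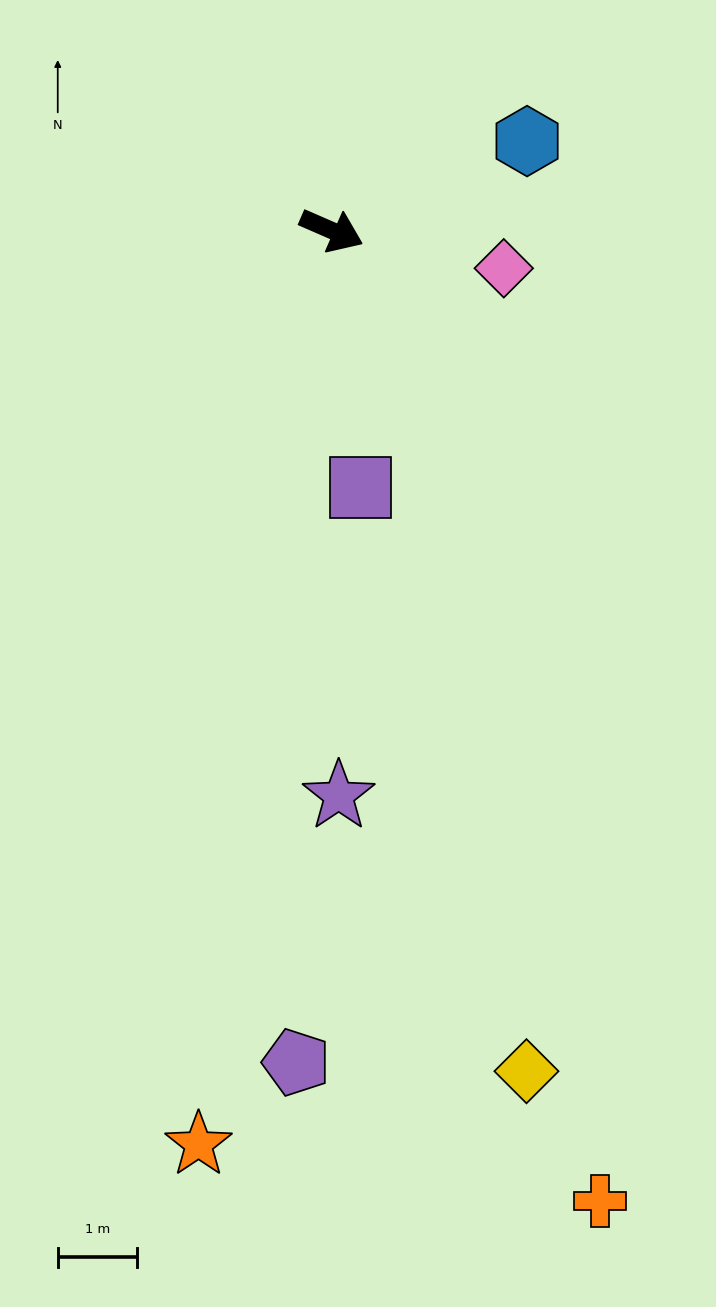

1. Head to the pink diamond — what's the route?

turn left 11°, forward 2.2 m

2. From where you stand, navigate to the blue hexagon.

turn left 48°, forward 2.7 m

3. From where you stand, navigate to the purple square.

turn right 60°, forward 3.3 m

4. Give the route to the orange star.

turn right 75°, forward 11.7 m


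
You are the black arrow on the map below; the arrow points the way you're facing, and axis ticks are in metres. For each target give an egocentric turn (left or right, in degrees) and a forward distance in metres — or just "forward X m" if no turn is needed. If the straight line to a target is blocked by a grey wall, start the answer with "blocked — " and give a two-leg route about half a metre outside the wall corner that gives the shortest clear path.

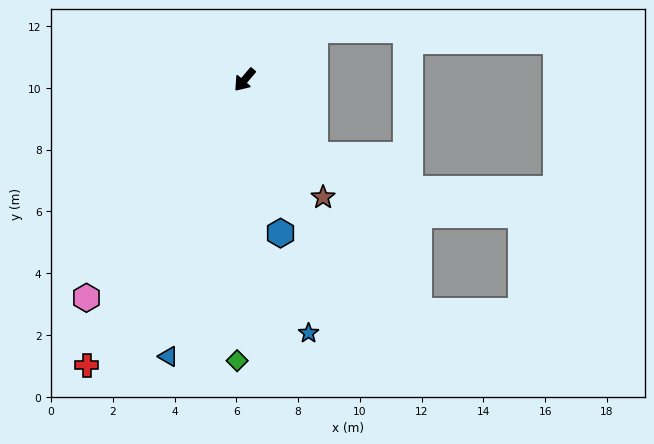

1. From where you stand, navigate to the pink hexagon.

turn left 4°, forward 8.7 m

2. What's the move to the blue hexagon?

turn left 54°, forward 5.1 m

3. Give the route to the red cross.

turn left 12°, forward 10.6 m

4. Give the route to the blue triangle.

turn left 25°, forward 9.3 m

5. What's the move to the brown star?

turn left 74°, forward 4.6 m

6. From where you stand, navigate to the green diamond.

turn left 39°, forward 9.1 m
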